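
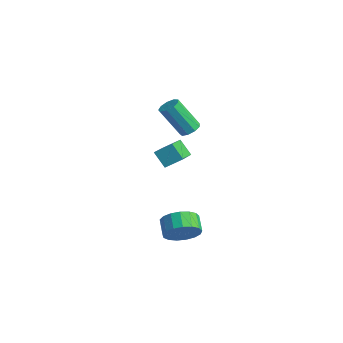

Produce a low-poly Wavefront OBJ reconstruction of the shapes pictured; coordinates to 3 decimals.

v -1.909 -1.385 3.095
v -1.481 -1.833 3.083
v -2.263 -2.624 4.793
v -2.691 -2.175 4.805
v -1.337 -1.501 3.303
v -2.118 -2.291 5.013
v -1.46 -1.114 3.425
v -2.242 -1.904 5.136
v -1.793 -0.854 3.393
v -2.575 -1.644 5.104
v -2.181 -0.842 3.221
v -2.963 -1.633 4.932
v -2.441 -1.084 2.99
v -3.223 -1.875 4.701
v -2.453 -1.467 2.808
v -3.234 -2.258 4.519
v -2.21 -1.812 2.76
v -2.991 -2.602 4.471
v -1.826 -1.956 2.869
v -2.608 -2.747 4.579
v -4.39 -1.311 0.411
v -3.866 -0.528 1.017
v -3.643 -1.164 -0.424
v -3.12 -0.381 0.182
v -3.18 -2.759 1.238
v -2.657 -1.976 1.844
v -2.434 -2.612 0.403
v -1.91 -1.829 1.009
v 0.509 -3.707 -2.602
v 0.938 -3.993 -1.721
v 0.14 -3.579 -1.198
v -0.289 -3.293 -2.078
v 1.118 -3.546 -1.8
v 0.321 -3.132 -1.277
v 1.159 -3.137 -2.062
v 0.362 -2.722 -1.539
v 1.051 -2.857 -2.448
v 0.254 -2.443 -1.924
v 0.819 -2.773 -2.868
v 0.022 -2.359 -2.345
v 0.516 -2.902 -3.228
v -0.282 -2.488 -2.705
v 0.211 -3.216 -3.445
v -0.587 -2.802 -2.921
v -0.026 -3.643 -3.468
v -0.824 -3.228 -2.945
v -0.14 -4.084 -3.293
v -0.938 -3.669 -2.769
v -0.106 -4.439 -2.959
v -0.903 -4.024 -2.436
v 0.07 -4.626 -2.544
v -0.728 -4.212 -2.02
v 0.345 -4.603 -2.141
v -0.452 -4.188 -1.618
v 0.659 -4.374 -1.845
v -0.139 -3.96 -1.322
f 2 1 5
f 2 5 3
f 3 5 6
f 3 6 4
f 5 1 7
f 5 7 6
f 6 7 8
f 6 8 4
f 7 1 9
f 7 9 8
f 8 9 10
f 8 10 4
f 9 1 11
f 9 11 10
f 10 11 12
f 10 12 4
f 11 1 13
f 11 13 12
f 12 13 14
f 12 14 4
f 13 1 15
f 13 15 14
f 14 15 16
f 14 16 4
f 15 1 17
f 15 17 16
f 16 17 18
f 16 18 4
f 17 1 19
f 17 19 18
f 18 19 20
f 18 20 4
f 19 1 2
f 19 2 20
f 20 2 3
f 20 3 4
f 22 24 21
f 25 22 21
f 21 24 23
f 23 25 21
f 22 28 24
f 26 22 25
f 26 28 22
f 24 28 23
f 27 25 23
f 23 28 27
f 27 26 25
f 28 26 27
f 30 29 33
f 30 33 31
f 31 33 34
f 31 34 32
f 33 29 35
f 33 35 34
f 34 35 36
f 34 36 32
f 35 29 37
f 35 37 36
f 36 37 38
f 36 38 32
f 37 29 39
f 37 39 38
f 38 39 40
f 38 40 32
f 39 29 41
f 39 41 40
f 40 41 42
f 40 42 32
f 41 29 43
f 41 43 42
f 42 43 44
f 42 44 32
f 43 29 45
f 43 45 44
f 44 45 46
f 44 46 32
f 45 29 47
f 45 47 46
f 46 47 48
f 46 48 32
f 47 29 49
f 47 49 48
f 48 49 50
f 48 50 32
f 49 29 51
f 49 51 50
f 50 51 52
f 50 52 32
f 51 29 53
f 51 53 52
f 52 53 54
f 52 54 32
f 53 29 55
f 53 55 54
f 54 55 56
f 54 56 32
f 55 29 30
f 55 30 56
f 56 30 31
f 56 31 32



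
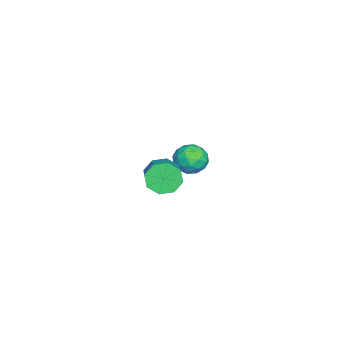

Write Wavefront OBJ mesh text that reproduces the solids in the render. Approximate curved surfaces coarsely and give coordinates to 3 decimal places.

v -4.299 -1.539 -1.806
v -3.672 -1.028 -1.402
v -4.208 -2.512 -0.718
v -3.581 -2.001 -0.314
v -4.437 -1.714 -0.36
v -4.494 -1.112 -1.033
v -3.386 -2.428 -1.087
v -3.443 -1.826 -1.76
v -3.108 -1.577 -0.957
v -3.758 -1.136 -0.508
v -4.122 -2.404 -1.612
v -4.772 -1.963 -1.163
v -3.994 -1.198 -1.7
v -3.886 -2.342 -0.42
v -4.39 -2.174 -0.448
v -4.021 -1.873 -0.21
v -4.476 -1.247 -1.483
v -4.108 -0.947 -1.245
v -4.558 -1.351 -0.633
v -3.772 -2.593 -0.875
v -3.404 -2.293 -0.637
v -3.859 -1.667 -1.91
v -3.49 -1.366 -1.672
v -3.322 -2.189 -1.487
v -3.294 -1.22 -1.2
v -3.24 -1.793 -0.561
v -3.126 -2.043 -1.015
v -3.159 -1.689 -1.411
v -3.675 -0.961 -0.936
v -3.622 -1.533 -0.297
v -4.125 -1.365 -0.324
v -4.158 -1.011 -0.72
v -3.344 -1.284 -0.675
v -4.258 -2.007 -1.823
v -4.205 -2.579 -1.184
v -3.722 -2.529 -1.4
v -3.755 -2.175 -1.796
v -4.64 -1.747 -1.559
v -4.586 -2.32 -0.92
v -4.721 -1.851 -0.709
v -4.754 -1.497 -1.105
v -4.536 -2.256 -1.445
v 0.635 -2.018 0.942
v 1.018 -2.671 0.554
v 2.687 -2.214 1.43
v 2.305 -1.562 1.818
v 1.05 -2.121 0.207
v 2.719 -1.665 1.083
v 0.839 -1.512 0.29
v 2.508 -1.055 1.167
v 0.509 -1.199 0.755
v 2.178 -0.742 1.632
v 0.253 -1.366 1.33
v 1.922 -0.909 2.206
v 0.221 -1.915 1.677
v 1.89 -1.459 2.553
v 0.432 -2.525 1.593
v 2.101 -2.068 2.47
v 0.762 -2.838 1.128
v 2.431 -2.381 2.005
f 1 38 17
f 38 12 41
f 17 41 6
f 38 41 17
f 1 17 13
f 17 6 18
f 13 18 2
f 17 18 13
f 1 13 22
f 13 2 23
f 22 23 8
f 13 23 22
f 1 22 34
f 22 8 37
f 34 37 11
f 22 37 34
f 1 34 38
f 34 11 42
f 38 42 12
f 34 42 38
f 2 18 29
f 18 6 32
f 29 32 10
f 18 32 29
f 6 41 19
f 41 12 40
f 19 40 5
f 41 40 19
f 12 42 39
f 42 11 35
f 39 35 3
f 42 35 39
f 11 37 36
f 37 8 24
f 36 24 7
f 37 24 36
f 8 23 28
f 23 2 25
f 28 25 9
f 23 25 28
f 4 30 16
f 30 10 31
f 16 31 5
f 30 31 16
f 4 16 14
f 16 5 15
f 14 15 3
f 16 15 14
f 4 14 21
f 14 3 20
f 21 20 7
f 14 20 21
f 4 21 26
f 21 7 27
f 26 27 9
f 21 27 26
f 4 26 30
f 26 9 33
f 30 33 10
f 26 33 30
f 5 31 19
f 31 10 32
f 19 32 6
f 31 32 19
f 3 15 39
f 15 5 40
f 39 40 12
f 15 40 39
f 7 20 36
f 20 3 35
f 36 35 11
f 20 35 36
f 9 27 28
f 27 7 24
f 28 24 8
f 27 24 28
f 10 33 29
f 33 9 25
f 29 25 2
f 33 25 29
f 44 43 47
f 44 47 45
f 45 47 48
f 45 48 46
f 47 43 49
f 47 49 48
f 48 49 50
f 48 50 46
f 49 43 51
f 49 51 50
f 50 51 52
f 50 52 46
f 51 43 53
f 51 53 52
f 52 53 54
f 52 54 46
f 53 43 55
f 53 55 54
f 54 55 56
f 54 56 46
f 55 43 57
f 55 57 56
f 56 57 58
f 56 58 46
f 57 43 59
f 57 59 58
f 58 59 60
f 58 60 46
f 59 43 44
f 59 44 60
f 60 44 45
f 60 45 46



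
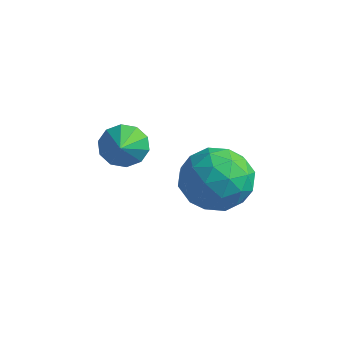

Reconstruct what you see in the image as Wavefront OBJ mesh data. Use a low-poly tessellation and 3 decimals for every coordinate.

v 0.808 2.734 -1.666
v 1.356 3.296 -1.52
v 1.724 1.824 -1.6
v 2.272 2.386 -1.454
v 1.717 2.218 -0.905
v 1.151 2.781 -0.946
v 1.929 2.339 -2.174
v 1.363 2.902 -2.215
v 2.049 3.053 -1.835
v 1.918 2.978 -1.05
v 1.162 2.142 -2.07
v 1.031 2.067 -1.285
v 1.002 3.095 -1.599
v 2.078 2.025 -1.521
v 1.752 1.926 -1.198
v 2.074 2.257 -1.113
v 0.881 2.792 -1.261
v 1.203 3.123 -1.176
v 1.415 2.489 -0.814
v 1.877 1.997 -1.944
v 2.199 2.328 -1.859
v 1.006 2.863 -2.007
v 1.328 3.194 -1.922
v 1.665 2.631 -2.306
v 1.731 3.282 -1.698
v 2.27 2.747 -1.659
v 2.068 2.72 -2.083
v 1.735 3.051 -2.107
v 1.654 3.238 -1.237
v 2.193 2.703 -1.198
v 1.866 2.605 -0.875
v 1.534 2.935 -0.899
v 2.062 3.095 -1.422
v 0.887 2.417 -1.922
v 1.426 1.882 -1.883
v 1.546 2.185 -2.221
v 1.214 2.515 -2.245
v 0.81 2.373 -1.461
v 1.349 1.838 -1.422
v 1.345 2.069 -1.013
v 1.012 2.4 -1.037
v 1.018 2.025 -1.698
v -0.553 2.264 -1.389
v -0.329 2.079 -1.82
v -0.047 1.576 -0.831
v -0.141 2.311 -1.703
v -0.11 2.526 -1.466
v -0.248 2.641 -1.2
v -0.503 2.612 -1.006
v -0.776 2.45 -0.958
v -0.964 2.217 -1.075
v -0.995 2.002 -1.312
v -0.857 1.887 -1.578
v -0.603 1.916 -1.773
f 1 38 17
f 38 12 41
f 17 41 6
f 38 41 17
f 1 17 13
f 17 6 18
f 13 18 2
f 17 18 13
f 1 13 22
f 13 2 23
f 22 23 8
f 13 23 22
f 1 22 34
f 22 8 37
f 34 37 11
f 22 37 34
f 1 34 38
f 34 11 42
f 38 42 12
f 34 42 38
f 2 18 29
f 18 6 32
f 29 32 10
f 18 32 29
f 6 41 19
f 41 12 40
f 19 40 5
f 41 40 19
f 12 42 39
f 42 11 35
f 39 35 3
f 42 35 39
f 11 37 36
f 37 8 24
f 36 24 7
f 37 24 36
f 8 23 28
f 23 2 25
f 28 25 9
f 23 25 28
f 4 30 16
f 30 10 31
f 16 31 5
f 30 31 16
f 4 16 14
f 16 5 15
f 14 15 3
f 16 15 14
f 4 14 21
f 14 3 20
f 21 20 7
f 14 20 21
f 4 21 26
f 21 7 27
f 26 27 9
f 21 27 26
f 4 26 30
f 26 9 33
f 30 33 10
f 26 33 30
f 5 31 19
f 31 10 32
f 19 32 6
f 31 32 19
f 3 15 39
f 15 5 40
f 39 40 12
f 15 40 39
f 7 20 36
f 20 3 35
f 36 35 11
f 20 35 36
f 9 27 28
f 27 7 24
f 28 24 8
f 27 24 28
f 10 33 29
f 33 9 25
f 29 25 2
f 33 25 29
f 44 43 46
f 44 46 45
f 46 43 47
f 46 47 45
f 47 43 48
f 47 48 45
f 48 43 49
f 48 49 45
f 49 43 50
f 49 50 45
f 50 43 51
f 50 51 45
f 51 43 52
f 51 52 45
f 52 43 53
f 52 53 45
f 53 43 54
f 53 54 45
f 54 43 44
f 54 44 45



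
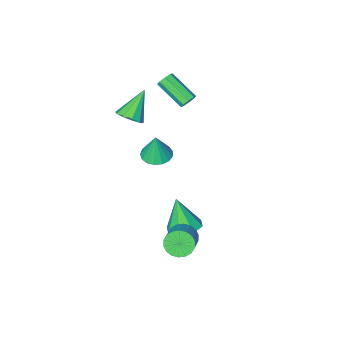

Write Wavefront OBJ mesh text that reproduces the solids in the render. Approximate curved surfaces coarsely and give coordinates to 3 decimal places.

v 0.271 -2.658 2.845
v 0.796 -3.302 3.067
v -0.971 -3.142 4.375
v 0.95 -2.867 3.33
v 0.845 -2.351 3.407
v 0.521 -1.953 3.269
v 0.101 -1.825 2.97
v -0.253 -2.015 2.622
v -0.407 -2.45 2.359
v -0.302 -2.965 2.282
v 0.022 -3.363 2.42
v 0.442 -3.492 2.72
v -1.012 1.216 -4.497
v -0.254 1.93 -4.301
v -0.868 0.504 -2.463
v -0.997 2.217 -4.148
v -1.749 1.917 -4.199
v -2.07 1.207 -4.425
v -1.771 0.502 -4.693
v -1.028 0.215 -4.846
v -0.275 0.515 -4.795
v 0.045 1.225 -4.569
v -0.826 -1.577 -0.088
v 0.09 -1.616 -0.166
v -0.674 -1.423 1.608
v -0 -1.186 -0.197
v -0.28 -0.846 -0.203
v -0.684 -0.673 -0.183
v -1.121 -0.708 -0.141
v -1.49 -0.941 -0.087
v -1.707 -1.321 -0.033
v -1.722 -1.759 0.008
v -1.532 -2.155 0.027
v -1.179 -2.419 0.02
v -0.746 -2.491 -0.012
v -0.331 -2.352 -0.062
v -0.029 -2.037 -0.117
v -0.036 2.696 -3.596
v 0.586 2.104 -3.459
v 1.498 3.271 -2.547
v 0.876 3.864 -2.684
v 0.699 2.273 -3.789
v 1.611 3.441 -2.876
v 0.667 2.526 -4.08
v 1.578 3.694 -3.168
v 0.495 2.812 -4.276
v 1.407 3.98 -3.363
v 0.218 3.076 -4.336
v 1.13 4.244 -3.424
v -0.109 3.264 -4.251
v 0.803 4.432 -3.338
v -0.422 3.34 -4.035
v 0.49 4.508 -3.123
v -0.658 3.289 -3.733
v 0.254 4.456 -2.821
v -0.771 3.119 -3.404
v 0.141 4.287 -2.491
v -0.738 2.866 -3.112
v 0.173 4.034 -2.2
v -0.567 2.58 -2.917
v 0.345 3.748 -2.004
v -0.29 2.316 -2.856
v 0.622 3.484 -1.944
v 0.037 2.128 -2.942
v 0.949 3.296 -2.029
v 0.35 2.052 -3.157
v 1.262 3.22 -2.245
v -3.558 -2.756 2.457
v -3.322 -2.961 1.992
v -2.747 -4.628 3.018
v -2.982 -4.424 3.483
v -3.05 -2.725 2.224
v -2.474 -4.392 3.249
v -3.075 -2.507 2.592
v -2.499 -4.174 3.617
v -3.383 -2.435 2.881
v -2.807 -4.102 3.907
v -3.793 -2.552 2.922
v -3.218 -4.219 3.948
v -4.066 -2.788 2.691
v -3.49 -4.455 3.716
v -4.041 -3.006 2.323
v -3.465 -4.673 3.348
v -3.733 -3.078 2.033
v -3.157 -4.745 3.059
f 2 1 4
f 2 4 3
f 4 1 5
f 4 5 3
f 5 1 6
f 5 6 3
f 6 1 7
f 6 7 3
f 7 1 8
f 7 8 3
f 8 1 9
f 8 9 3
f 9 1 10
f 9 10 3
f 10 1 11
f 10 11 3
f 11 1 12
f 11 12 3
f 12 1 2
f 12 2 3
f 14 13 16
f 14 16 15
f 16 13 17
f 16 17 15
f 17 13 18
f 17 18 15
f 18 13 19
f 18 19 15
f 19 13 20
f 19 20 15
f 20 13 21
f 20 21 15
f 21 13 22
f 21 22 15
f 22 13 14
f 22 14 15
f 24 23 26
f 24 26 25
f 26 23 27
f 26 27 25
f 27 23 28
f 27 28 25
f 28 23 29
f 28 29 25
f 29 23 30
f 29 30 25
f 30 23 31
f 30 31 25
f 31 23 32
f 31 32 25
f 32 23 33
f 32 33 25
f 33 23 34
f 33 34 25
f 34 23 35
f 34 35 25
f 35 23 36
f 35 36 25
f 36 23 37
f 36 37 25
f 37 23 24
f 37 24 25
f 39 38 42
f 39 42 40
f 40 42 43
f 40 43 41
f 42 38 44
f 42 44 43
f 43 44 45
f 43 45 41
f 44 38 46
f 44 46 45
f 45 46 47
f 45 47 41
f 46 38 48
f 46 48 47
f 47 48 49
f 47 49 41
f 48 38 50
f 48 50 49
f 49 50 51
f 49 51 41
f 50 38 52
f 50 52 51
f 51 52 53
f 51 53 41
f 52 38 54
f 52 54 53
f 53 54 55
f 53 55 41
f 54 38 56
f 54 56 55
f 55 56 57
f 55 57 41
f 56 38 58
f 56 58 57
f 57 58 59
f 57 59 41
f 58 38 60
f 58 60 59
f 59 60 61
f 59 61 41
f 60 38 62
f 60 62 61
f 61 62 63
f 61 63 41
f 62 38 64
f 62 64 63
f 63 64 65
f 63 65 41
f 64 38 66
f 64 66 65
f 65 66 67
f 65 67 41
f 66 38 39
f 66 39 67
f 67 39 40
f 67 40 41
f 69 68 72
f 69 72 70
f 70 72 73
f 70 73 71
f 72 68 74
f 72 74 73
f 73 74 75
f 73 75 71
f 74 68 76
f 74 76 75
f 75 76 77
f 75 77 71
f 76 68 78
f 76 78 77
f 77 78 79
f 77 79 71
f 78 68 80
f 78 80 79
f 79 80 81
f 79 81 71
f 80 68 82
f 80 82 81
f 81 82 83
f 81 83 71
f 82 68 84
f 82 84 83
f 83 84 85
f 83 85 71
f 84 68 69
f 84 69 85
f 85 69 70
f 85 70 71



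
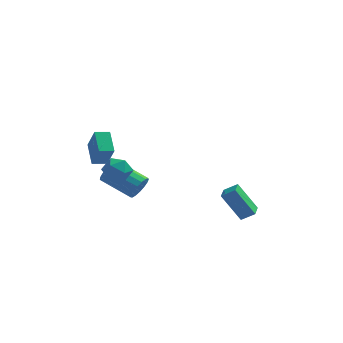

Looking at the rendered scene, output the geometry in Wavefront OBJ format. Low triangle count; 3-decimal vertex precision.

v -2.12 2.508 -2.807
v -1.695 2.815 -2.176
v -3.515 3.58 -1.323
v -3.94 3.272 -1.953
v -1.697 3.106 -2.44
v -3.516 3.871 -1.586
v -1.795 3.26 -2.787
v -3.614 4.025 -1.933
v -1.968 3.242 -3.139
v -3.787 4.006 -2.285
v -2.176 3.055 -3.415
v -3.995 3.82 -2.561
v -2.371 2.743 -3.551
v -4.19 3.508 -2.698
v -2.509 2.377 -3.517
v -4.328 3.142 -2.664
v -2.557 2.041 -3.321
v -4.377 2.806 -2.467
v -2.506 1.812 -3.006
v -4.325 2.577 -2.153
v -2.367 1.742 -2.646
v -4.186 2.507 -1.792
v -2.171 1.848 -2.323
v -3.99 2.612 -1.469
v -1.963 2.104 -2.11
v -3.782 2.869 -1.257
v -1.792 2.453 -2.058
v -3.611 3.218 -1.204
v -3.982 -2.447 1.778
v -3.504 -3.077 3.099
v -4.374 -1.218 2.505
v -3.896 -1.848 3.826
v -3.224 -2.132 1.654
v -2.746 -2.762 2.975
v -3.616 -0.903 2.381
v -3.138 -1.533 3.702
v -2.682 0.396 -0.541
v -2.127 -0.031 0.031
v -3.833 -0.229 0.109
v -3.278 -0.656 0.681
v -3.38 0.24 0.735
v -2.669 0.627 0.333
v -3.291 -0.887 -0.193
v -2.58 -0.5 -0.595
v -2.504 -0.824 0.246
v -2.559 -0.127 0.82
v -3.401 -0.133 -0.68
v -3.456 0.564 -0.106
v 3.764 -1.989 -2.26
v 2.686 -1.763 -0.651
v 3.836 -1.046 -2.345
v 2.757 -0.82 -0.736
v 4.503 -2 -1.764
v 3.424 -1.774 -0.155
v 4.574 -1.057 -1.849
v 3.496 -0.831 -0.24
f 2 1 5
f 2 5 3
f 3 5 6
f 3 6 4
f 5 1 7
f 5 7 6
f 6 7 8
f 6 8 4
f 7 1 9
f 7 9 8
f 8 9 10
f 8 10 4
f 9 1 11
f 9 11 10
f 10 11 12
f 10 12 4
f 11 1 13
f 11 13 12
f 12 13 14
f 12 14 4
f 13 1 15
f 13 15 14
f 14 15 16
f 14 16 4
f 15 1 17
f 15 17 16
f 16 17 18
f 16 18 4
f 17 1 19
f 17 19 18
f 18 19 20
f 18 20 4
f 19 1 21
f 19 21 20
f 20 21 22
f 20 22 4
f 21 1 23
f 21 23 22
f 22 23 24
f 22 24 4
f 23 1 25
f 23 25 24
f 24 25 26
f 24 26 4
f 25 1 27
f 25 27 26
f 26 27 28
f 26 28 4
f 27 1 2
f 27 2 28
f 28 2 3
f 28 3 4
f 30 32 29
f 33 30 29
f 29 32 31
f 31 33 29
f 30 36 32
f 34 30 33
f 34 36 30
f 32 36 31
f 35 33 31
f 31 36 35
f 35 34 33
f 36 34 35
f 37 48 42
f 37 42 38
f 37 38 44
f 37 44 47
f 37 47 48
f 38 42 46
f 42 48 41
f 48 47 39
f 47 44 43
f 44 38 45
f 40 46 41
f 40 41 39
f 40 39 43
f 40 43 45
f 40 45 46
f 41 46 42
f 39 41 48
f 43 39 47
f 45 43 44
f 46 45 38
f 50 52 49
f 53 50 49
f 49 52 51
f 51 53 49
f 50 56 52
f 54 50 53
f 54 56 50
f 52 56 51
f 55 53 51
f 51 56 55
f 55 54 53
f 56 54 55



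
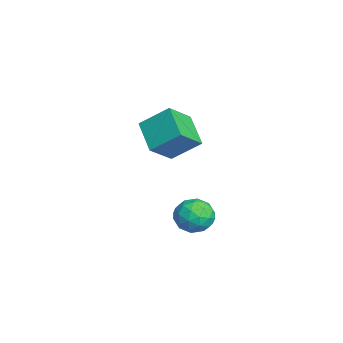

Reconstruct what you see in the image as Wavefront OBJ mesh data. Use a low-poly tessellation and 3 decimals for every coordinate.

v 3.313 -2.203 -4.805
v 3.862 -1.812 -3.998
v 3.118 -3.668 -3.962
v 3.667 -3.277 -3.155
v 2.711 -2.898 -3.373
v 2.831 -1.992 -3.894
v 4.149 -3.488 -4.066
v 4.269 -2.582 -4.587
v 4.378 -2.606 -3.541
v 3.49 -2.241 -3.113
v 3.49 -3.239 -4.847
v 2.602 -2.874 -4.419
v 3.605 -1.879 -4.475
v 3.375 -3.601 -3.485
v 2.813 -3.378 -3.613
v 3.136 -3.148 -3.139
v 2.999 -1.985 -4.414
v 3.322 -1.755 -3.94
v 2.645 -2.393 -3.573
v 3.658 -3.725 -4.02
v 3.981 -3.495 -3.546
v 3.844 -2.332 -4.821
v 4.167 -2.102 -4.347
v 4.335 -3.087 -4.387
v 4.231 -2.116 -3.732
v 4.116 -2.977 -3.237
v 4.399 -3.101 -3.772
v 4.47 -2.568 -4.078
v 3.709 -1.901 -3.481
v 3.594 -2.763 -2.986
v 3.032 -2.54 -3.114
v 3.103 -2.008 -3.42
v 4.012 -2.368 -3.212
v 3.386 -2.717 -4.974
v 3.271 -3.579 -4.479
v 3.877 -3.472 -4.54
v 3.948 -2.94 -4.846
v 2.864 -2.503 -4.723
v 2.749 -3.364 -4.228
v 2.51 -2.912 -3.882
v 2.581 -2.379 -4.188
v 2.968 -3.112 -4.748
v -2.58 -4.773 -0.957
v -2.236 -3.309 0.221
v -3.49 -3.631 -2.11
v -3.146 -2.167 -0.932
v -0.874 -4.393 -1.928
v -0.53 -2.929 -0.75
v -1.784 -3.251 -3.081
v -1.44 -1.787 -1.903
f 1 38 17
f 38 12 41
f 17 41 6
f 38 41 17
f 1 17 13
f 17 6 18
f 13 18 2
f 17 18 13
f 1 13 22
f 13 2 23
f 22 23 8
f 13 23 22
f 1 22 34
f 22 8 37
f 34 37 11
f 22 37 34
f 1 34 38
f 34 11 42
f 38 42 12
f 34 42 38
f 2 18 29
f 18 6 32
f 29 32 10
f 18 32 29
f 6 41 19
f 41 12 40
f 19 40 5
f 41 40 19
f 12 42 39
f 42 11 35
f 39 35 3
f 42 35 39
f 11 37 36
f 37 8 24
f 36 24 7
f 37 24 36
f 8 23 28
f 23 2 25
f 28 25 9
f 23 25 28
f 4 30 16
f 30 10 31
f 16 31 5
f 30 31 16
f 4 16 14
f 16 5 15
f 14 15 3
f 16 15 14
f 4 14 21
f 14 3 20
f 21 20 7
f 14 20 21
f 4 21 26
f 21 7 27
f 26 27 9
f 21 27 26
f 4 26 30
f 26 9 33
f 30 33 10
f 26 33 30
f 5 31 19
f 31 10 32
f 19 32 6
f 31 32 19
f 3 15 39
f 15 5 40
f 39 40 12
f 15 40 39
f 7 20 36
f 20 3 35
f 36 35 11
f 20 35 36
f 9 27 28
f 27 7 24
f 28 24 8
f 27 24 28
f 10 33 29
f 33 9 25
f 29 25 2
f 33 25 29
f 44 46 43
f 47 44 43
f 43 46 45
f 45 47 43
f 44 50 46
f 48 44 47
f 48 50 44
f 46 50 45
f 49 47 45
f 45 50 49
f 49 48 47
f 50 48 49



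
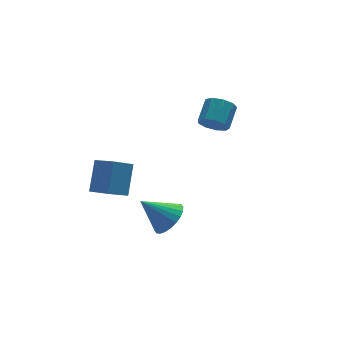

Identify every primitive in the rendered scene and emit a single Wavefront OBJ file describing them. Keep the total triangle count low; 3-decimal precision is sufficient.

v -2.629 1.827 -0.748
v -3.683 1.63 -0.049
v -3.172 2.875 -1.27
v -4.225 2.678 -0.571
v -1.955 2.822 0.551
v -3.008 2.625 1.25
v -2.497 3.87 0.029
v -3.551 3.673 0.728
v -1.51 -0.394 -1.03
v -0.99 0.418 -0.926
v -2.67 0.194 0.17
v -1.227 0.517 -1.203
v -1.507 0.478 -1.455
v -1.788 0.306 -1.642
v -2.026 0.027 -1.735
v -2.186 -0.316 -1.722
v -2.243 -0.67 -1.603
v -2.188 -0.983 -1.397
v -2.03 -1.206 -1.135
v -1.793 -1.306 -0.857
v -1.513 -1.266 -0.606
v -1.232 -1.094 -0.419
v -0.994 -0.816 -0.325
v -0.834 -0.473 -0.339
v -0.777 -0.118 -0.458
v -0.832 0.195 -0.664
v 2.156 2.909 2.07
v 2.452 3.181 1.39
v 3.22 4.043 2.07
v 2.924 3.771 2.75
v 2.013 3.464 1.527
v 2.781 4.327 2.206
v 1.64 3.488 1.918
v 2.409 4.35 2.598
v 1.509 3.241 2.381
v 2.278 4.103 3.06
v 1.681 2.838 2.698
v 2.449 3.7 3.377
v 2.074 2.469 2.721
v 2.843 3.331 3.401
v 2.506 2.305 2.44
v 3.275 3.167 3.12
v 2.774 2.424 1.986
v 3.542 3.286 2.666
v 2.752 2.77 1.572
v 3.521 3.632 2.251
f 2 4 1
f 5 2 1
f 1 4 3
f 3 5 1
f 2 8 4
f 6 2 5
f 6 8 2
f 4 8 3
f 7 5 3
f 3 8 7
f 7 6 5
f 8 6 7
f 10 9 12
f 10 12 11
f 12 9 13
f 12 13 11
f 13 9 14
f 13 14 11
f 14 9 15
f 14 15 11
f 15 9 16
f 15 16 11
f 16 9 17
f 16 17 11
f 17 9 18
f 17 18 11
f 18 9 19
f 18 19 11
f 19 9 20
f 19 20 11
f 20 9 21
f 20 21 11
f 21 9 22
f 21 22 11
f 22 9 23
f 22 23 11
f 23 9 24
f 23 24 11
f 24 9 25
f 24 25 11
f 25 9 26
f 25 26 11
f 26 9 10
f 26 10 11
f 28 27 31
f 28 31 29
f 29 31 32
f 29 32 30
f 31 27 33
f 31 33 32
f 32 33 34
f 32 34 30
f 33 27 35
f 33 35 34
f 34 35 36
f 34 36 30
f 35 27 37
f 35 37 36
f 36 37 38
f 36 38 30
f 37 27 39
f 37 39 38
f 38 39 40
f 38 40 30
f 39 27 41
f 39 41 40
f 40 41 42
f 40 42 30
f 41 27 43
f 41 43 42
f 42 43 44
f 42 44 30
f 43 27 45
f 43 45 44
f 44 45 46
f 44 46 30
f 45 27 28
f 45 28 46
f 46 28 29
f 46 29 30



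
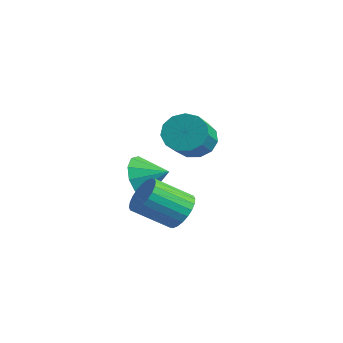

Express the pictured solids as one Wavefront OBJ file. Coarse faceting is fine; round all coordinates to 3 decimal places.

v -0.156 3.26 2.023
v 0.495 3.073 1.26
v 1.386 1.872 2.314
v 0.736 2.06 3.077
v 0.721 3.507 1.562
v 1.612 2.306 2.617
v 0.668 3.862 2.011
v 1.559 2.661 3.066
v 0.354 4.026 2.464
v 1.245 2.825 3.518
v -0.122 3.947 2.776
v 0.769 2.746 3.831
v -0.609 3.65 2.849
v 0.283 2.449 3.904
v -0.951 3.23 2.66
v -0.06 2.029 3.715
v -1.042 2.819 2.268
v -0.15 1.618 3.323
v -0.851 2.548 1.799
v 0.041 1.347 2.854
v -0.439 2.504 1.4
v 0.453 1.303 2.455
v 0.063 2.699 1.199
v 0.954 1.499 2.254
v 1.453 -0.681 1.603
v 2.047 -1.007 0.788
v 2.467 -0.019 2.077
v 1.76 -0.444 0.616
v 1.355 0.029 0.822
v 0.988 0.23 1.325
v 0.799 0.084 1.935
v 0.859 -0.355 2.418
v 1.147 -0.918 2.59
v 1.551 -1.39 2.384
v 1.918 -1.592 1.881
v 2.108 -1.446 1.271
v 4.266 -0.757 0.785
v 4.637 -0.384 1.528
v 3.865 -1.711 2.578
v 3.494 -2.083 1.835
v 4.326 -0.215 1.513
v 3.554 -1.541 2.564
v 4.005 -0.127 1.388
v 3.233 -1.454 2.438
v 3.724 -0.136 1.171
v 2.952 -1.462 2.221
v 3.526 -0.239 0.895
v 2.754 -1.565 1.945
v 3.44 -0.421 0.602
v 2.668 -1.747 1.653
v 3.48 -0.654 0.337
v 2.708 -1.98 1.388
v 3.64 -0.902 0.141
v 2.868 -2.229 1.191
v 3.895 -1.129 0.042
v 3.123 -2.456 1.092
v 4.206 -1.299 0.056
v 3.434 -2.625 1.107
v 4.527 -1.386 0.182
v 3.755 -2.713 1.232
v 4.808 -1.378 0.399
v 4.036 -2.704 1.449
v 5.006 -1.275 0.675
v 4.234 -2.601 1.725
v 5.092 -1.093 0.967
v 4.32 -2.419 2.018
v 5.052 -0.86 1.232
v 4.28 -2.186 2.283
v 4.892 -0.611 1.429
v 4.12 -1.938 2.479
f 2 1 5
f 2 5 3
f 3 5 6
f 3 6 4
f 5 1 7
f 5 7 6
f 6 7 8
f 6 8 4
f 7 1 9
f 7 9 8
f 8 9 10
f 8 10 4
f 9 1 11
f 9 11 10
f 10 11 12
f 10 12 4
f 11 1 13
f 11 13 12
f 12 13 14
f 12 14 4
f 13 1 15
f 13 15 14
f 14 15 16
f 14 16 4
f 15 1 17
f 15 17 16
f 16 17 18
f 16 18 4
f 17 1 19
f 17 19 18
f 18 19 20
f 18 20 4
f 19 1 21
f 19 21 20
f 20 21 22
f 20 22 4
f 21 1 23
f 21 23 22
f 22 23 24
f 22 24 4
f 23 1 2
f 23 2 24
f 24 2 3
f 24 3 4
f 26 25 28
f 26 28 27
f 28 25 29
f 28 29 27
f 29 25 30
f 29 30 27
f 30 25 31
f 30 31 27
f 31 25 32
f 31 32 27
f 32 25 33
f 32 33 27
f 33 25 34
f 33 34 27
f 34 25 35
f 34 35 27
f 35 25 36
f 35 36 27
f 36 25 26
f 36 26 27
f 38 37 41
f 38 41 39
f 39 41 42
f 39 42 40
f 41 37 43
f 41 43 42
f 42 43 44
f 42 44 40
f 43 37 45
f 43 45 44
f 44 45 46
f 44 46 40
f 45 37 47
f 45 47 46
f 46 47 48
f 46 48 40
f 47 37 49
f 47 49 48
f 48 49 50
f 48 50 40
f 49 37 51
f 49 51 50
f 50 51 52
f 50 52 40
f 51 37 53
f 51 53 52
f 52 53 54
f 52 54 40
f 53 37 55
f 53 55 54
f 54 55 56
f 54 56 40
f 55 37 57
f 55 57 56
f 56 57 58
f 56 58 40
f 57 37 59
f 57 59 58
f 58 59 60
f 58 60 40
f 59 37 61
f 59 61 60
f 60 61 62
f 60 62 40
f 61 37 63
f 61 63 62
f 62 63 64
f 62 64 40
f 63 37 65
f 63 65 64
f 64 65 66
f 64 66 40
f 65 37 67
f 65 67 66
f 66 67 68
f 66 68 40
f 67 37 69
f 67 69 68
f 68 69 70
f 68 70 40
f 69 37 38
f 69 38 70
f 70 38 39
f 70 39 40



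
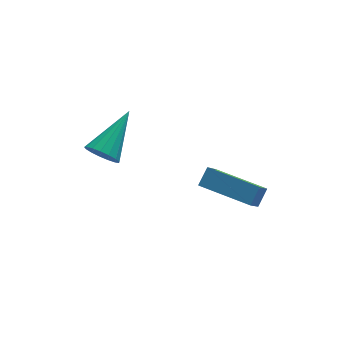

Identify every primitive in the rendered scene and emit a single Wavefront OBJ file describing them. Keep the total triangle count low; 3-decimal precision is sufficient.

v 1.339 -3.595 -1.507
v 1.795 -3.203 -0.979
v 1.915 -2.804 -2.591
v 2.371 -2.412 -2.063
v 2.789 -4.968 -1.737
v 3.245 -4.576 -1.209
v 3.365 -4.177 -2.821
v 3.821 -3.785 -2.293
v -1.23 -0.241 -2.254
v -0.877 -0.83 -2.036
v 0.15 0.981 -1.186
v -0.723 -0.745 -2.333
v -0.684 -0.546 -2.611
v -0.771 -0.276 -2.807
v -0.962 0.002 -2.877
v -1.216 0.224 -2.804
v -1.472 0.339 -2.605
v -1.673 0.322 -2.325
v -1.773 0.176 -2.03
v -1.748 -0.066 -1.785
v -1.604 -0.347 -1.648
v -1.375 -0.605 -1.65
v -1.113 -0.779 -1.79
f 2 4 1
f 5 2 1
f 1 4 3
f 3 5 1
f 2 8 4
f 6 2 5
f 6 8 2
f 4 8 3
f 7 5 3
f 3 8 7
f 7 6 5
f 8 6 7
f 10 9 12
f 10 12 11
f 12 9 13
f 12 13 11
f 13 9 14
f 13 14 11
f 14 9 15
f 14 15 11
f 15 9 16
f 15 16 11
f 16 9 17
f 16 17 11
f 17 9 18
f 17 18 11
f 18 9 19
f 18 19 11
f 19 9 20
f 19 20 11
f 20 9 21
f 20 21 11
f 21 9 22
f 21 22 11
f 22 9 23
f 22 23 11
f 23 9 10
f 23 10 11



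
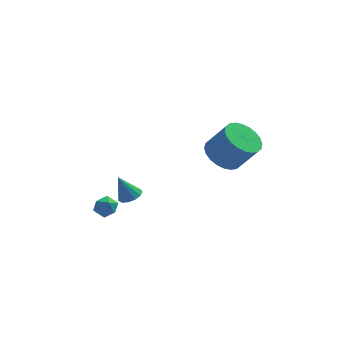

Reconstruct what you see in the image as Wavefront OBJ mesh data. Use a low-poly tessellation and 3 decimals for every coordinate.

v 2.14 0.125 1.892
v 3.051 0.213 1.319
v 3.991 -0.177 2.755
v 3.08 -0.265 3.328
v 3.003 0.608 1.458
v 3.943 0.218 2.894
v 2.823 0.929 1.663
v 3.763 0.539 3.099
v 2.54 1.128 1.902
v 3.48 0.738 3.339
v 2.195 1.174 2.141
v 3.135 0.785 3.577
v 1.842 1.061 2.341
v 2.782 0.671 3.777
v 1.535 0.805 2.473
v 2.475 0.415 3.909
v 1.319 0.445 2.516
v 2.259 0.056 3.952
v 1.229 0.037 2.465
v 2.169 -0.353 3.901
v 1.277 -0.358 2.326
v 2.217 -0.748 3.762
v 1.457 -0.679 2.121
v 2.397 -1.069 3.557
v 1.74 -0.878 1.881
v 2.68 -1.268 3.318
v 2.085 -0.925 1.643
v 3.025 -1.314 3.079
v 2.438 -0.811 1.443
v 3.378 -1.201 2.879
v 2.745 -0.555 1.311
v 3.685 -0.945 2.747
v 2.961 -0.196 1.268
v 3.901 -0.585 2.704
v -2.269 2.043 -2.284
v -1.742 2.38 -2.075
v -2.851 2.117 -0.936
v -1.987 2.632 -2.195
v -2.322 2.698 -2.343
v -2.64 2.555 -2.472
v -2.84 2.25 -2.542
v -2.859 1.878 -2.53
v -2.691 1.559 -2.439
v -2.389 1.394 -2.3
v -2.049 1.434 -2.155
v -1.778 1.668 -2.051
v -1.664 2.02 -2.022
v -3.691 0.821 -2.43
v -3.254 1.065 -1.964
v -3.806 -0.105 -1.836
v -3.369 0.139 -1.37
v -3.987 0.423 -1.441
v -3.916 0.995 -1.808
v -3.144 -0.035 -1.992
v -3.073 0.537 -2.359
v -2.916 0.536 -1.694
v -3.437 0.819 -1.353
v -3.623 0.141 -2.447
v -4.144 0.424 -2.106
f 2 1 5
f 2 5 3
f 3 5 6
f 3 6 4
f 5 1 7
f 5 7 6
f 6 7 8
f 6 8 4
f 7 1 9
f 7 9 8
f 8 9 10
f 8 10 4
f 9 1 11
f 9 11 10
f 10 11 12
f 10 12 4
f 11 1 13
f 11 13 12
f 12 13 14
f 12 14 4
f 13 1 15
f 13 15 14
f 14 15 16
f 14 16 4
f 15 1 17
f 15 17 16
f 16 17 18
f 16 18 4
f 17 1 19
f 17 19 18
f 18 19 20
f 18 20 4
f 19 1 21
f 19 21 20
f 20 21 22
f 20 22 4
f 21 1 23
f 21 23 22
f 22 23 24
f 22 24 4
f 23 1 25
f 23 25 24
f 24 25 26
f 24 26 4
f 25 1 27
f 25 27 26
f 26 27 28
f 26 28 4
f 27 1 29
f 27 29 28
f 28 29 30
f 28 30 4
f 29 1 31
f 29 31 30
f 30 31 32
f 30 32 4
f 31 1 33
f 31 33 32
f 32 33 34
f 32 34 4
f 33 1 2
f 33 2 34
f 34 2 3
f 34 3 4
f 36 35 38
f 36 38 37
f 38 35 39
f 38 39 37
f 39 35 40
f 39 40 37
f 40 35 41
f 40 41 37
f 41 35 42
f 41 42 37
f 42 35 43
f 42 43 37
f 43 35 44
f 43 44 37
f 44 35 45
f 44 45 37
f 45 35 46
f 45 46 37
f 46 35 47
f 46 47 37
f 47 35 36
f 47 36 37
f 48 59 53
f 48 53 49
f 48 49 55
f 48 55 58
f 48 58 59
f 49 53 57
f 53 59 52
f 59 58 50
f 58 55 54
f 55 49 56
f 51 57 52
f 51 52 50
f 51 50 54
f 51 54 56
f 51 56 57
f 52 57 53
f 50 52 59
f 54 50 58
f 56 54 55
f 57 56 49



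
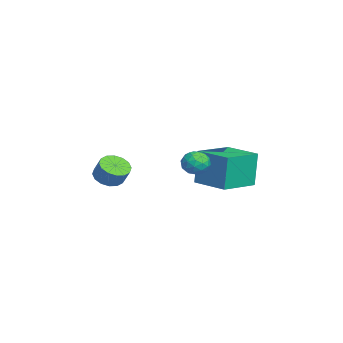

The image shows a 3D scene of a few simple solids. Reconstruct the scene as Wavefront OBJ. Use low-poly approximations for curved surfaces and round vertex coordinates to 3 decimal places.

v -0.63 2.234 -0.605
v -0.079 1.75 -0.743
v -1.241 1.81 -1.557
v -0.69 1.326 -1.695
v -1.118 1.241 -1.09
v -0.741 1.503 -0.501
v -0.579 2.057 -1.799
v -0.202 2.319 -1.21
v -0.047 1.64 -1.481
v -0.381 1.136 -1.043
v -0.939 2.424 -1.257
v -1.273 1.92 -0.819
v -0.301 2.029 -0.59
v -1.019 1.531 -1.71
v -1.271 1.481 -1.354
v -0.947 1.197 -1.435
v -0.69 1.884 -0.448
v -0.366 1.599 -0.529
v -0.977 1.3 -0.733
v -0.954 1.961 -1.771
v -0.63 1.676 -1.852
v -0.373 2.363 -0.865
v -0.049 2.079 -0.946
v -0.343 2.26 -1.567
v 0.041 1.68 -1.105
v -0.317 1.431 -1.665
v -0.252 1.861 -1.726
v -0.03 2.015 -1.38
v -0.155 1.384 -0.848
v -0.513 1.135 -1.407
v -0.765 1.085 -1.052
v -0.544 1.239 -0.706
v -0.136 1.319 -1.281
v -0.807 2.425 -0.893
v -1.165 2.176 -1.452
v -0.776 2.321 -1.594
v -0.555 2.475 -1.248
v -1.003 2.129 -0.635
v -1.361 1.88 -1.195
v -1.29 1.545 -0.92
v -1.068 1.699 -0.574
v -1.184 2.241 -1.019
v -3.408 1.846 -3.555
v -3.686 2.008 -1.581
v -4.871 3.4 -3.888
v -5.148 3.562 -1.914
v -1.992 3.198 -3.466
v -2.269 3.36 -1.492
v -3.454 4.752 -3.799
v -3.732 4.914 -1.825
v -3.053 -2.28 -2.937
v -2.331 -2.243 -3.303
v -1.905 -1.903 -2.429
v -2.627 -1.94 -2.063
v -2.504 -1.866 -3.366
v -2.078 -1.526 -2.492
v -2.824 -1.6 -3.313
v -2.398 -1.26 -2.439
v -3.205 -1.517 -3.16
v -2.779 -1.176 -2.286
v -3.546 -1.637 -2.947
v -3.12 -1.297 -2.073
v -3.754 -1.93 -2.731
v -3.328 -1.59 -1.858
v -3.775 -2.317 -2.571
v -3.349 -1.977 -1.697
v -3.602 -2.694 -2.508
v -3.176 -2.354 -1.634
v -3.282 -2.96 -2.561
v -2.856 -2.62 -1.687
v -2.901 -3.044 -2.714
v -2.475 -2.703 -1.84
v -2.56 -2.923 -2.927
v -2.134 -2.583 -2.053
v -2.352 -2.63 -3.142
v -1.926 -2.29 -2.269
f 1 38 17
f 38 12 41
f 17 41 6
f 38 41 17
f 1 17 13
f 17 6 18
f 13 18 2
f 17 18 13
f 1 13 22
f 13 2 23
f 22 23 8
f 13 23 22
f 1 22 34
f 22 8 37
f 34 37 11
f 22 37 34
f 1 34 38
f 34 11 42
f 38 42 12
f 34 42 38
f 2 18 29
f 18 6 32
f 29 32 10
f 18 32 29
f 6 41 19
f 41 12 40
f 19 40 5
f 41 40 19
f 12 42 39
f 42 11 35
f 39 35 3
f 42 35 39
f 11 37 36
f 37 8 24
f 36 24 7
f 37 24 36
f 8 23 28
f 23 2 25
f 28 25 9
f 23 25 28
f 4 30 16
f 30 10 31
f 16 31 5
f 30 31 16
f 4 16 14
f 16 5 15
f 14 15 3
f 16 15 14
f 4 14 21
f 14 3 20
f 21 20 7
f 14 20 21
f 4 21 26
f 21 7 27
f 26 27 9
f 21 27 26
f 4 26 30
f 26 9 33
f 30 33 10
f 26 33 30
f 5 31 19
f 31 10 32
f 19 32 6
f 31 32 19
f 3 15 39
f 15 5 40
f 39 40 12
f 15 40 39
f 7 20 36
f 20 3 35
f 36 35 11
f 20 35 36
f 9 27 28
f 27 7 24
f 28 24 8
f 27 24 28
f 10 33 29
f 33 9 25
f 29 25 2
f 33 25 29
f 44 46 43
f 47 44 43
f 43 46 45
f 45 47 43
f 44 50 46
f 48 44 47
f 48 50 44
f 46 50 45
f 49 47 45
f 45 50 49
f 49 48 47
f 50 48 49
f 52 51 55
f 52 55 53
f 53 55 56
f 53 56 54
f 55 51 57
f 55 57 56
f 56 57 58
f 56 58 54
f 57 51 59
f 57 59 58
f 58 59 60
f 58 60 54
f 59 51 61
f 59 61 60
f 60 61 62
f 60 62 54
f 61 51 63
f 61 63 62
f 62 63 64
f 62 64 54
f 63 51 65
f 63 65 64
f 64 65 66
f 64 66 54
f 65 51 67
f 65 67 66
f 66 67 68
f 66 68 54
f 67 51 69
f 67 69 68
f 68 69 70
f 68 70 54
f 69 51 71
f 69 71 70
f 70 71 72
f 70 72 54
f 71 51 73
f 71 73 72
f 72 73 74
f 72 74 54
f 73 51 75
f 73 75 74
f 74 75 76
f 74 76 54
f 75 51 52
f 75 52 76
f 76 52 53
f 76 53 54



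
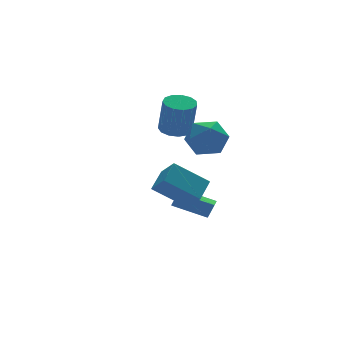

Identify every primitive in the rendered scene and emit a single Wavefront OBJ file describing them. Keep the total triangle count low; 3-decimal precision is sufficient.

v 1.729 -0.296 2.851
v 2.457 -1.056 2.453
v 0.423 -1.564 2.887
v 1.151 -2.324 2.489
v 1.273 -1.921 3.532
v 2.079 -1.137 3.51
v 0.801 -1.483 1.83
v 1.607 -0.699 1.808
v 1.883 -1.79 1.822
v 2.175 -2.06 2.875
v 0.705 -0.56 2.465
v 0.997 -0.83 3.518
v 2.085 2.766 1.684
v 2.894 2.638 1.656
v 2.885 2.166 3.548
v 2.075 2.294 3.576
v 2.837 3.083 1.767
v 2.827 2.611 3.659
v 2.54 3.427 1.851
v 2.531 2.955 3.743
v 2.099 3.561 1.882
v 2.09 3.09 3.774
v 1.654 3.443 1.851
v 1.644 2.972 3.743
v 1.345 3.11 1.766
v 1.336 2.638 3.658
v 1.271 2.668 1.655
v 1.262 2.196 3.547
v 1.456 2.256 1.554
v 1.446 1.785 3.446
v 1.84 2.007 1.494
v 1.83 1.535 3.386
v 2.302 1.998 1.494
v 2.292 1.527 3.386
v 2.695 2.233 1.554
v 2.685 1.762 3.446
v -1.825 -3.266 1.442
v -0.923 -2.543 2.036
v -1.983 -2.406 0.635
v -1.081 -1.683 1.229
v -0.459 -4.057 0.331
v 0.443 -3.334 0.925
v -0.617 -3.197 -0.476
v 0.285 -2.474 0.118
v 1.444 -1.425 -2.338
v 1.745 -1.507 -1.579
v 0.161 -0.329 -1.711
v 0.461 -0.412 -0.952
v 1.959 -0.748 -2.468
v 2.259 -0.831 -1.709
v 0.675 0.347 -1.841
v 0.976 0.265 -1.082
f 1 12 6
f 1 6 2
f 1 2 8
f 1 8 11
f 1 11 12
f 2 6 10
f 6 12 5
f 12 11 3
f 11 8 7
f 8 2 9
f 4 10 5
f 4 5 3
f 4 3 7
f 4 7 9
f 4 9 10
f 5 10 6
f 3 5 12
f 7 3 11
f 9 7 8
f 10 9 2
f 14 13 17
f 14 17 15
f 15 17 18
f 15 18 16
f 17 13 19
f 17 19 18
f 18 19 20
f 18 20 16
f 19 13 21
f 19 21 20
f 20 21 22
f 20 22 16
f 21 13 23
f 21 23 22
f 22 23 24
f 22 24 16
f 23 13 25
f 23 25 24
f 24 25 26
f 24 26 16
f 25 13 27
f 25 27 26
f 26 27 28
f 26 28 16
f 27 13 29
f 27 29 28
f 28 29 30
f 28 30 16
f 29 13 31
f 29 31 30
f 30 31 32
f 30 32 16
f 31 13 33
f 31 33 32
f 32 33 34
f 32 34 16
f 33 13 35
f 33 35 34
f 34 35 36
f 34 36 16
f 35 13 14
f 35 14 36
f 36 14 15
f 36 15 16
f 38 40 37
f 41 38 37
f 37 40 39
f 39 41 37
f 38 44 40
f 42 38 41
f 42 44 38
f 40 44 39
f 43 41 39
f 39 44 43
f 43 42 41
f 44 42 43
f 46 48 45
f 49 46 45
f 45 48 47
f 47 49 45
f 46 52 48
f 50 46 49
f 50 52 46
f 48 52 47
f 51 49 47
f 47 52 51
f 51 50 49
f 52 50 51



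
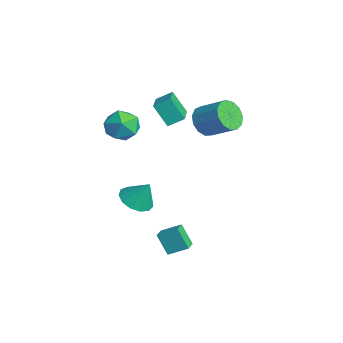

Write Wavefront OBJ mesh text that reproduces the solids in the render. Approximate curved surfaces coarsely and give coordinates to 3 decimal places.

v 3.196 -0.006 -4.711
v 2.582 -0.365 -3.576
v 3.662 0.93 -4.164
v 3.047 0.571 -3.028
v 3.873 -0.471 -4.492
v 3.258 -0.83 -3.356
v 4.338 0.465 -3.944
v 3.724 0.106 -2.809
v -3.12 -0.094 1.828
v -2.396 0.251 1.055
v -2.364 -1.731 1.805
v -1.64 -1.386 1.032
v -1.575 -0.991 2.072
v -2.042 0.021 2.086
v -2.718 -1.501 0.774
v -3.185 -0.489 0.788
v -2.147 -0.618 0.403
v -1.441 -0.303 1.205
v -3.319 -1.177 1.655
v -2.613 -0.862 2.457
v 2.271 -1.562 -1.123
v 3.044 -1.169 -1.578
v 2.729 -0.998 0.143
v 2.642 -0.791 -1.601
v 2.122 -0.658 -1.471
v 1.649 -0.812 -1.232
v 1.373 -1.204 -0.957
v 1.383 -1.709 -0.736
v 1.674 -2.168 -0.637
v 2.154 -2.434 -0.693
v 2.672 -2.423 -0.885
v 3.062 -2.139 -1.153
v 3.201 -1.671 -1.412
v -2.649 2.012 1.213
v -3.306 1.462 2.456
v -2.44 2.87 1.704
v -3.097 2.32 2.946
v -0.923 1.26 1.794
v -1.58 0.71 3.036
v -0.714 2.118 2.284
v -1.371 1.568 3.527
v -0.344 3.086 2.12
v 0.361 2.446 1.886
v 1.509 3.375 2.806
v 0.804 4.014 3.04
v 0.364 2.832 1.492
v 1.512 3.761 2.412
v 0.143 3.299 1.297
v 1.291 4.228 2.217
v -0.233 3.698 1.363
v 0.915 4.627 2.283
v -0.644 3.903 1.67
v 0.504 4.831 2.59
v -0.96 3.848 2.12
v 0.188 4.777 3.04
v -1.08 3.551 2.569
v 0.068 4.48 3.489
v -0.967 3.106 2.876
v 0.181 4.035 3.796
v -0.656 2.655 2.943
v 0.493 3.584 3.863
v -0.245 2.341 2.749
v 0.903 3.269 3.669
v 0.133 2.263 2.355
v 1.282 3.191 3.275
f 2 4 1
f 5 2 1
f 1 4 3
f 3 5 1
f 2 8 4
f 6 2 5
f 6 8 2
f 4 8 3
f 7 5 3
f 3 8 7
f 7 6 5
f 8 6 7
f 9 20 14
f 9 14 10
f 9 10 16
f 9 16 19
f 9 19 20
f 10 14 18
f 14 20 13
f 20 19 11
f 19 16 15
f 16 10 17
f 12 18 13
f 12 13 11
f 12 11 15
f 12 15 17
f 12 17 18
f 13 18 14
f 11 13 20
f 15 11 19
f 17 15 16
f 18 17 10
f 22 21 24
f 22 24 23
f 24 21 25
f 24 25 23
f 25 21 26
f 25 26 23
f 26 21 27
f 26 27 23
f 27 21 28
f 27 28 23
f 28 21 29
f 28 29 23
f 29 21 30
f 29 30 23
f 30 21 31
f 30 31 23
f 31 21 32
f 31 32 23
f 32 21 33
f 32 33 23
f 33 21 22
f 33 22 23
f 35 37 34
f 38 35 34
f 34 37 36
f 36 38 34
f 35 41 37
f 39 35 38
f 39 41 35
f 37 41 36
f 40 38 36
f 36 41 40
f 40 39 38
f 41 39 40
f 43 42 46
f 43 46 44
f 44 46 47
f 44 47 45
f 46 42 48
f 46 48 47
f 47 48 49
f 47 49 45
f 48 42 50
f 48 50 49
f 49 50 51
f 49 51 45
f 50 42 52
f 50 52 51
f 51 52 53
f 51 53 45
f 52 42 54
f 52 54 53
f 53 54 55
f 53 55 45
f 54 42 56
f 54 56 55
f 55 56 57
f 55 57 45
f 56 42 58
f 56 58 57
f 57 58 59
f 57 59 45
f 58 42 60
f 58 60 59
f 59 60 61
f 59 61 45
f 60 42 62
f 60 62 61
f 61 62 63
f 61 63 45
f 62 42 64
f 62 64 63
f 63 64 65
f 63 65 45
f 64 42 43
f 64 43 65
f 65 43 44
f 65 44 45



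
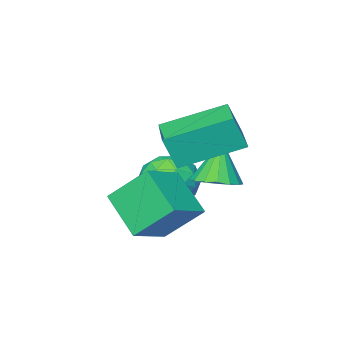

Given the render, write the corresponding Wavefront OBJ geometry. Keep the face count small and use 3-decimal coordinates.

v -2.611 0.011 1.931
v -2.279 -0.262 3.041
v -1.608 1.432 1.98
v -1.276 1.159 3.09
v -0.944 -1.139 1.15
v -0.612 -1.412 2.26
v 0.059 0.282 1.199
v 0.391 0.009 2.309
v -0.862 -0.807 0.425
v 0.552 -0.471 0.99
v -0.752 0.558 -0.664
v 0.663 0.894 -0.099
v -0.163 -1.794 -0.741
v 1.252 -1.458 -0.176
v -0.052 -0.429 -1.83
v 1.362 -0.093 -1.265
v -1.992 -1.382 -0.65
v -1.101 -1.693 -0.235
v -2.399 -2.967 -0.965
v -1.508 -3.278 -0.55
v -2.243 -2.874 0.049
v -1.992 -1.894 0.244
v -1.508 -2.766 -1.444
v -1.257 -1.786 -1.249
v -0.803 -2.548 -0.725
v -1.257 -2.615 0.197
v -2.243 -2.045 -1.397
v -2.697 -2.112 -0.475
v -1.511 -1.398 -0.415
v -1.989 -3.262 -0.785
v -2.421 -3.025 -0.433
v -1.898 -3.207 -0.189
v -2.034 -1.516 -0.134
v -1.511 -1.699 0.111
v -2.182 -2.394 0.277
v -1.989 -2.961 -1.311
v -1.466 -3.144 -1.066
v -1.602 -1.453 -1.011
v -1.079 -1.635 -0.767
v -1.318 -2.266 -1.477
v -0.812 -2.083 -0.459
v -1.051 -3.016 -0.644
v -1.051 -2.714 -1.17
v -0.904 -2.138 -1.055
v -1.079 -2.123 0.083
v -1.318 -3.055 -0.102
v -1.75 -2.817 0.25
v -1.602 -2.241 0.365
v -0.903 -2.626 -0.205
v -2.182 -1.605 -1.098
v -2.421 -2.537 -1.283
v -1.898 -2.419 -1.565
v -1.75 -1.843 -1.45
v -2.449 -1.644 -0.556
v -2.688 -2.577 -0.741
v -2.596 -2.522 -0.145
v -2.449 -1.946 -0.03
v -2.597 -2.034 -0.995
v -2.341 -0.833 -0.329
v -1.864 -0.211 -0.091
v -2.779 -1.087 1.209
v -2.211 -0.041 -0.162
v -2.587 -0.053 -0.271
v -2.908 -0.244 -0.394
v -3.098 -0.57 -0.502
v -3.115 -0.956 -0.57
v -2.955 -1.314 -0.583
v -2.654 -1.562 -0.538
v -2.281 -1.643 -0.446
v -1.922 -1.538 -0.326
v -1.659 -1.272 -0.207
v -1.552 -0.906 -0.117
v -1.626 -0.523 -0.075
f 2 4 1
f 5 2 1
f 1 4 3
f 3 5 1
f 2 8 4
f 6 2 5
f 6 8 2
f 4 8 3
f 7 5 3
f 3 8 7
f 7 6 5
f 8 6 7
f 10 12 9
f 13 10 9
f 9 12 11
f 11 13 9
f 10 16 12
f 14 10 13
f 14 16 10
f 12 16 11
f 15 13 11
f 11 16 15
f 15 14 13
f 16 14 15
f 17 54 33
f 54 28 57
f 33 57 22
f 54 57 33
f 17 33 29
f 33 22 34
f 29 34 18
f 33 34 29
f 17 29 38
f 29 18 39
f 38 39 24
f 29 39 38
f 17 38 50
f 38 24 53
f 50 53 27
f 38 53 50
f 17 50 54
f 50 27 58
f 54 58 28
f 50 58 54
f 18 34 45
f 34 22 48
f 45 48 26
f 34 48 45
f 22 57 35
f 57 28 56
f 35 56 21
f 57 56 35
f 28 58 55
f 58 27 51
f 55 51 19
f 58 51 55
f 27 53 52
f 53 24 40
f 52 40 23
f 53 40 52
f 24 39 44
f 39 18 41
f 44 41 25
f 39 41 44
f 20 46 32
f 46 26 47
f 32 47 21
f 46 47 32
f 20 32 30
f 32 21 31
f 30 31 19
f 32 31 30
f 20 30 37
f 30 19 36
f 37 36 23
f 30 36 37
f 20 37 42
f 37 23 43
f 42 43 25
f 37 43 42
f 20 42 46
f 42 25 49
f 46 49 26
f 42 49 46
f 21 47 35
f 47 26 48
f 35 48 22
f 47 48 35
f 19 31 55
f 31 21 56
f 55 56 28
f 31 56 55
f 23 36 52
f 36 19 51
f 52 51 27
f 36 51 52
f 25 43 44
f 43 23 40
f 44 40 24
f 43 40 44
f 26 49 45
f 49 25 41
f 45 41 18
f 49 41 45
f 60 59 62
f 60 62 61
f 62 59 63
f 62 63 61
f 63 59 64
f 63 64 61
f 64 59 65
f 64 65 61
f 65 59 66
f 65 66 61
f 66 59 67
f 66 67 61
f 67 59 68
f 67 68 61
f 68 59 69
f 68 69 61
f 69 59 70
f 69 70 61
f 70 59 71
f 70 71 61
f 71 59 72
f 71 72 61
f 72 59 73
f 72 73 61
f 73 59 60
f 73 60 61



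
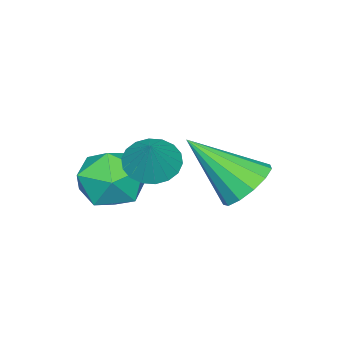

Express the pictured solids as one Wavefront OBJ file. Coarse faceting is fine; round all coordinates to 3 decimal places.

v -1.299 -2.045 -1.73
v -0.51 -1.759 -1.787
v -0.85 -3.161 -1.093
v -0.061 -2.875 -1.15
v -0.611 -2.491 -0.644
v -0.889 -1.801 -1.037
v -0.471 -3.119 -1.843
v -0.749 -2.429 -2.236
v 0.002 -2.423 -1.857
v -0.085 -2.035 -1.116
v -1.275 -2.885 -1.764
v -1.362 -2.497 -1.023
v -2.421 -0.234 -1.81
v -1.773 -0.311 -2.116
v -1.999 -1.466 -0.61
v -1.733 -0.022 -1.833
v -1.911 0.199 -1.544
v -2.25 0.283 -1.338
v -2.644 0.203 -1.283
v -2.967 -0.016 -1.394
v -3.116 -0.304 -1.638
v -3.045 -0.57 -1.936
v -2.775 -0.729 -2.194
v -2.393 -0.731 -2.33
v -2.019 -0.575 -2.301
v -1.07 -1.712 -0.869
v -0.541 -1.905 -1.153
v -0.53 -1.408 -0.071
v -0.564 -1.639 -1.238
v -0.688 -1.387 -1.251
v -0.886 -1.2 -1.187
v -1.122 -1.114 -1.061
v -1.347 -1.147 -0.897
v -1.517 -1.291 -0.727
v -1.598 -1.519 -0.586
v -1.575 -1.785 -0.5
v -1.452 -2.036 -0.488
v -1.253 -2.224 -0.551
v -1.018 -2.309 -0.677
v -0.793 -2.277 -0.841
v -0.623 -2.132 -1.011
f 1 12 6
f 1 6 2
f 1 2 8
f 1 8 11
f 1 11 12
f 2 6 10
f 6 12 5
f 12 11 3
f 11 8 7
f 8 2 9
f 4 10 5
f 4 5 3
f 4 3 7
f 4 7 9
f 4 9 10
f 5 10 6
f 3 5 12
f 7 3 11
f 9 7 8
f 10 9 2
f 14 13 16
f 14 16 15
f 16 13 17
f 16 17 15
f 17 13 18
f 17 18 15
f 18 13 19
f 18 19 15
f 19 13 20
f 19 20 15
f 20 13 21
f 20 21 15
f 21 13 22
f 21 22 15
f 22 13 23
f 22 23 15
f 23 13 24
f 23 24 15
f 24 13 25
f 24 25 15
f 25 13 14
f 25 14 15
f 27 26 29
f 27 29 28
f 29 26 30
f 29 30 28
f 30 26 31
f 30 31 28
f 31 26 32
f 31 32 28
f 32 26 33
f 32 33 28
f 33 26 34
f 33 34 28
f 34 26 35
f 34 35 28
f 35 26 36
f 35 36 28
f 36 26 37
f 36 37 28
f 37 26 38
f 37 38 28
f 38 26 39
f 38 39 28
f 39 26 40
f 39 40 28
f 40 26 41
f 40 41 28
f 41 26 27
f 41 27 28



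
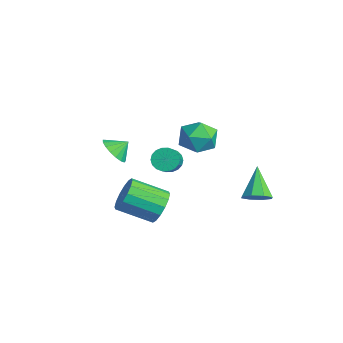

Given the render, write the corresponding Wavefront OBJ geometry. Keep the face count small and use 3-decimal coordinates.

v 2.894 3.542 -4.27
v 3.575 3.63 -3.689
v 1.526 4.218 -2.77
v 3.462 4.205 -4.052
v 3.016 4.391 -4.542
v 2.498 4.08 -4.874
v 2.212 3.453 -4.851
v 2.326 2.879 -4.489
v 2.772 2.692 -3.998
v 3.289 3.004 -3.667
v -1.227 2.46 -1.662
v 0.009 2.359 -1.704
v -1.309 0.921 -0.376
v -0.073 0.82 -0.418
v -0.597 1.804 0.127
v -0.546 2.755 -0.668
v -0.754 0.525 -1.412
v -0.703 1.476 -2.207
v 0.301 1.163 -1.55
v 0.399 1.953 -0.598
v -1.699 1.327 -1.482
v -1.601 2.117 -0.53
v 0.696 -0.703 -1.425
v 1.202 -0.725 -2.017
v 2.491 -1.498 -0.888
v 1.984 -1.477 -0.295
v 1.263 -0.414 -1.875
v 2.552 -1.187 -0.745
v 1.212 -0.161 -1.643
v 2.501 -0.934 -0.513
v 1.058 -0.015 -1.368
v 2.347 -0.788 -0.238
v 0.833 -0.006 -1.104
v 2.122 -0.779 0.026
v 0.58 -0.135 -0.904
v 1.869 -0.908 0.226
v 0.35 -0.376 -0.807
v 1.639 -1.149 0.323
v 0.189 -0.682 -0.832
v 1.478 -1.455 0.297
v 0.128 -0.993 -0.975
v 1.417 -1.766 0.155
v 0.179 -1.246 -1.207
v 1.468 -2.019 -0.077
v 0.333 -1.392 -1.482
v 1.622 -2.165 -0.352
v 0.558 -1.401 -1.746
v 1.847 -2.174 -0.616
v 0.811 -1.272 -1.946
v 2.1 -2.045 -0.816
v 1.041 -1.031 -2.043
v 2.33 -1.804 -0.913
v 3.359 -2.338 -2.935
v 4.233 -2.472 -2.314
v 3.295 -4.196 -1.365
v 2.421 -4.062 -1.985
v 3.9 -2.13 -2.023
v 2.962 -3.854 -1.074
v 3.421 -1.844 -1.976
v 2.483 -3.568 -1.027
v 2.927 -1.691 -2.186
v 1.989 -3.415 -1.237
v 2.548 -1.71 -2.596
v 1.61 -3.434 -1.647
v 2.386 -1.898 -3.098
v 1.448 -3.622 -2.149
v 2.485 -2.204 -3.555
v 1.547 -3.928 -2.606
v 2.818 -2.546 -3.846
v 1.88 -4.27 -2.897
v 3.297 -2.832 -3.893
v 2.359 -4.556 -2.944
v 3.791 -2.985 -3.683
v 2.853 -4.709 -2.734
v 4.17 -2.966 -3.273
v 3.232 -4.69 -2.324
v 4.332 -2.778 -2.771
v 3.394 -4.502 -1.822
v -2.505 -2.589 -2.146
v -1.749 -2.295 -2.697
v -2.355 -1.791 -1.514
v -2.118 -2.076 -2.886
v -2.576 -1.974 -2.906
v -3.017 -2.014 -2.752
v -3.341 -2.185 -2.459
v -3.473 -2.449 -2.095
v -3.384 -2.745 -1.742
v -3.093 -3.006 -1.482
v -2.667 -3.171 -1.374
v -2.204 -3.203 -1.443
v -1.81 -3.094 -1.673
v -1.575 -2.87 -2.012
v -1.553 -2.581 -2.381
f 2 1 4
f 2 4 3
f 4 1 5
f 4 5 3
f 5 1 6
f 5 6 3
f 6 1 7
f 6 7 3
f 7 1 8
f 7 8 3
f 8 1 9
f 8 9 3
f 9 1 10
f 9 10 3
f 10 1 2
f 10 2 3
f 11 22 16
f 11 16 12
f 11 12 18
f 11 18 21
f 11 21 22
f 12 16 20
f 16 22 15
f 22 21 13
f 21 18 17
f 18 12 19
f 14 20 15
f 14 15 13
f 14 13 17
f 14 17 19
f 14 19 20
f 15 20 16
f 13 15 22
f 17 13 21
f 19 17 18
f 20 19 12
f 24 23 27
f 24 27 25
f 25 27 28
f 25 28 26
f 27 23 29
f 27 29 28
f 28 29 30
f 28 30 26
f 29 23 31
f 29 31 30
f 30 31 32
f 30 32 26
f 31 23 33
f 31 33 32
f 32 33 34
f 32 34 26
f 33 23 35
f 33 35 34
f 34 35 36
f 34 36 26
f 35 23 37
f 35 37 36
f 36 37 38
f 36 38 26
f 37 23 39
f 37 39 38
f 38 39 40
f 38 40 26
f 39 23 41
f 39 41 40
f 40 41 42
f 40 42 26
f 41 23 43
f 41 43 42
f 42 43 44
f 42 44 26
f 43 23 45
f 43 45 44
f 44 45 46
f 44 46 26
f 45 23 47
f 45 47 46
f 46 47 48
f 46 48 26
f 47 23 49
f 47 49 48
f 48 49 50
f 48 50 26
f 49 23 51
f 49 51 50
f 50 51 52
f 50 52 26
f 51 23 24
f 51 24 52
f 52 24 25
f 52 25 26
f 54 53 57
f 54 57 55
f 55 57 58
f 55 58 56
f 57 53 59
f 57 59 58
f 58 59 60
f 58 60 56
f 59 53 61
f 59 61 60
f 60 61 62
f 60 62 56
f 61 53 63
f 61 63 62
f 62 63 64
f 62 64 56
f 63 53 65
f 63 65 64
f 64 65 66
f 64 66 56
f 65 53 67
f 65 67 66
f 66 67 68
f 66 68 56
f 67 53 69
f 67 69 68
f 68 69 70
f 68 70 56
f 69 53 71
f 69 71 70
f 70 71 72
f 70 72 56
f 71 53 73
f 71 73 72
f 72 73 74
f 72 74 56
f 73 53 75
f 73 75 74
f 74 75 76
f 74 76 56
f 75 53 77
f 75 77 76
f 76 77 78
f 76 78 56
f 77 53 54
f 77 54 78
f 78 54 55
f 78 55 56
f 80 79 82
f 80 82 81
f 82 79 83
f 82 83 81
f 83 79 84
f 83 84 81
f 84 79 85
f 84 85 81
f 85 79 86
f 85 86 81
f 86 79 87
f 86 87 81
f 87 79 88
f 87 88 81
f 88 79 89
f 88 89 81
f 89 79 90
f 89 90 81
f 90 79 91
f 90 91 81
f 91 79 92
f 91 92 81
f 92 79 93
f 92 93 81
f 93 79 80
f 93 80 81



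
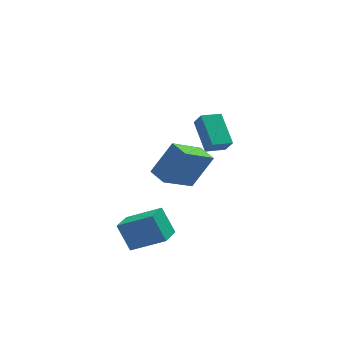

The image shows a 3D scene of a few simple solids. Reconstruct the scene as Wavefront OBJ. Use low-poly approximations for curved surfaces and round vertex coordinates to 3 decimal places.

v 1.374 2.813 -0.583
v 1.612 2.394 0.142
v 1.213 4.394 0.384
v 1.451 3.975 1.109
v 2.409 3.045 -0.789
v 2.647 2.626 -0.064
v 2.248 4.626 0.178
v 2.486 4.207 0.903
v -1.883 -2.928 2.184
v -0.867 -2.683 3.686
v -2.257 -2.062 2.295
v -1.241 -1.817 3.797
v -0.439 -2.163 1.083
v 0.577 -1.918 2.585
v -0.813 -1.297 1.194
v 0.203 -1.052 2.696
v -1.63 -2.278 -2.347
v -2.089 -1.594 -1.118
v -3.109 -1.607 -3.274
v -3.568 -0.922 -2.045
v -0.992 -1.298 -2.655
v -1.451 -0.613 -1.426
v -2.471 -0.626 -3.582
v -2.93 0.058 -2.353
f 2 4 1
f 5 2 1
f 1 4 3
f 3 5 1
f 2 8 4
f 6 2 5
f 6 8 2
f 4 8 3
f 7 5 3
f 3 8 7
f 7 6 5
f 8 6 7
f 10 12 9
f 13 10 9
f 9 12 11
f 11 13 9
f 10 16 12
f 14 10 13
f 14 16 10
f 12 16 11
f 15 13 11
f 11 16 15
f 15 14 13
f 16 14 15
f 18 20 17
f 21 18 17
f 17 20 19
f 19 21 17
f 18 24 20
f 22 18 21
f 22 24 18
f 20 24 19
f 23 21 19
f 19 24 23
f 23 22 21
f 24 22 23



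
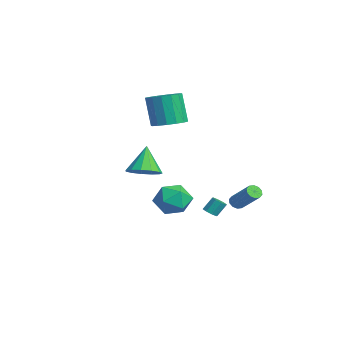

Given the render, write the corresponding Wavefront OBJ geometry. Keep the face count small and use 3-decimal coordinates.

v -2.535 0.082 -2.655
v -1.854 0.959 -2.055
v -0.986 -0.239 -3.945
v -0.305 0.638 -3.345
v -0.569 -0.455 -2.773
v -1.527 -0.257 -1.976
v -1.313 0.977 -4.024
v -2.271 1.175 -3.227
v -1.099 1.512 -2.901
v -0.639 0.627 -2.129
v -2.201 0.093 -3.871
v -1.741 -0.792 -3.099
v 2.832 2.884 -1.914
v 3.188 2.805 -2.27
v 4.584 3.377 -1.003
v 4.228 3.456 -0.646
v 3.089 3.103 -2.296
v 4.485 3.675 -1.028
v 2.892 3.318 -2.175
v 4.288 3.89 -0.908
v 2.672 3.366 -1.955
v 4.068 3.938 -0.688
v 2.513 3.231 -1.719
v 3.909 3.803 -0.452
v 2.476 2.963 -1.557
v 3.872 3.535 -0.29
v 2.575 2.665 -1.532
v 3.971 3.237 -0.264
v 2.772 2.45 -1.652
v 4.168 3.022 -0.385
v 2.992 2.402 -1.872
v 4.388 2.974 -0.605
v 3.151 2.537 -2.108
v 4.547 3.109 -0.841
v -2.66 0.513 2.647
v -1.676 0.087 2.894
v -2.276 -0.098 4.961
v -3.26 0.327 4.713
v -1.615 0.649 2.962
v -2.215 0.464 5.029
v -1.834 1.175 2.946
v -2.434 0.99 5.012
v -2.274 1.523 2.849
v -2.874 1.338 4.916
v -2.818 1.6 2.698
v -3.418 1.415 4.765
v -3.319 1.386 2.533
v -3.919 1.201 4.6
v -3.644 0.938 2.399
v -4.244 0.753 4.466
v -3.705 0.376 2.331
v -4.305 0.191 4.398
v -3.486 -0.15 2.348
v -4.086 -0.335 4.414
v -3.046 -0.498 2.444
v -3.646 -0.683 4.511
v -2.502 -0.575 2.595
v -3.102 -0.76 4.662
v -2.001 -0.361 2.76
v -2.601 -0.546 4.827
v -1.084 2.524 -4.161
v -0.769 2.191 -3.915
v -0.801 2.784 -3.073
v -1.116 3.116 -3.319
v -0.569 2.476 -4.108
v -0.601 3.069 -3.266
v -0.67 2.789 -4.332
v -0.703 3.382 -3.49
v -1.014 2.947 -4.456
v -1.047 3.539 -3.614
v -1.399 2.856 -4.407
v -1.431 3.449 -3.565
v -1.599 2.571 -4.214
v -1.631 3.164 -3.372
v -1.497 2.258 -3.99
v -1.53 2.851 -3.148
v -1.153 2.101 -3.866
v -1.186 2.693 -3.024
v 4.295 -2.903 1.505
v 5.216 -2.723 1.904
v 3.505 -2.517 3.155
v 5.029 -2.221 1.697
v 4.608 -1.936 1.428
v 4.089 -1.957 1.184
v 3.634 -2.279 1.042
v 3.39 -2.8 1.047
v 3.433 -3.353 1.197
v 3.75 -3.763 1.445
v 4.24 -3.901 1.712
v 4.747 -3.721 1.913
v 5.111 -3.283 1.985
f 1 12 6
f 1 6 2
f 1 2 8
f 1 8 11
f 1 11 12
f 2 6 10
f 6 12 5
f 12 11 3
f 11 8 7
f 8 2 9
f 4 10 5
f 4 5 3
f 4 3 7
f 4 7 9
f 4 9 10
f 5 10 6
f 3 5 12
f 7 3 11
f 9 7 8
f 10 9 2
f 14 13 17
f 14 17 15
f 15 17 18
f 15 18 16
f 17 13 19
f 17 19 18
f 18 19 20
f 18 20 16
f 19 13 21
f 19 21 20
f 20 21 22
f 20 22 16
f 21 13 23
f 21 23 22
f 22 23 24
f 22 24 16
f 23 13 25
f 23 25 24
f 24 25 26
f 24 26 16
f 25 13 27
f 25 27 26
f 26 27 28
f 26 28 16
f 27 13 29
f 27 29 28
f 28 29 30
f 28 30 16
f 29 13 31
f 29 31 30
f 30 31 32
f 30 32 16
f 31 13 33
f 31 33 32
f 32 33 34
f 32 34 16
f 33 13 14
f 33 14 34
f 34 14 15
f 34 15 16
f 36 35 39
f 36 39 37
f 37 39 40
f 37 40 38
f 39 35 41
f 39 41 40
f 40 41 42
f 40 42 38
f 41 35 43
f 41 43 42
f 42 43 44
f 42 44 38
f 43 35 45
f 43 45 44
f 44 45 46
f 44 46 38
f 45 35 47
f 45 47 46
f 46 47 48
f 46 48 38
f 47 35 49
f 47 49 48
f 48 49 50
f 48 50 38
f 49 35 51
f 49 51 50
f 50 51 52
f 50 52 38
f 51 35 53
f 51 53 52
f 52 53 54
f 52 54 38
f 53 35 55
f 53 55 54
f 54 55 56
f 54 56 38
f 55 35 57
f 55 57 56
f 56 57 58
f 56 58 38
f 57 35 59
f 57 59 58
f 58 59 60
f 58 60 38
f 59 35 36
f 59 36 60
f 60 36 37
f 60 37 38
f 62 61 65
f 62 65 63
f 63 65 66
f 63 66 64
f 65 61 67
f 65 67 66
f 66 67 68
f 66 68 64
f 67 61 69
f 67 69 68
f 68 69 70
f 68 70 64
f 69 61 71
f 69 71 70
f 70 71 72
f 70 72 64
f 71 61 73
f 71 73 72
f 72 73 74
f 72 74 64
f 73 61 75
f 73 75 74
f 74 75 76
f 74 76 64
f 75 61 77
f 75 77 76
f 76 77 78
f 76 78 64
f 77 61 62
f 77 62 78
f 78 62 63
f 78 63 64
f 80 79 82
f 80 82 81
f 82 79 83
f 82 83 81
f 83 79 84
f 83 84 81
f 84 79 85
f 84 85 81
f 85 79 86
f 85 86 81
f 86 79 87
f 86 87 81
f 87 79 88
f 87 88 81
f 88 79 89
f 88 89 81
f 89 79 90
f 89 90 81
f 90 79 91
f 90 91 81
f 91 79 80
f 91 80 81



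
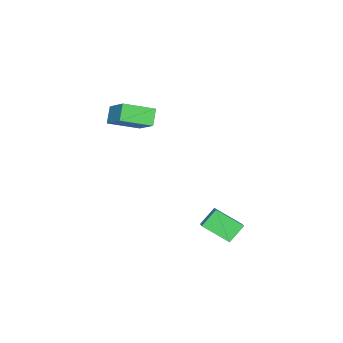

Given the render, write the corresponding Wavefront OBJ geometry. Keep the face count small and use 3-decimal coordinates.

v -2.079 -3.858 3.175
v -1.021 -2.564 4.292
v -1.305 -3.7 2.259
v -0.247 -2.406 3.375
v -0.953 -5.374 3.865
v 0.105 -4.08 4.981
v -0.179 -5.216 2.948
v 0.879 -3.922 4.065
v 1.235 1.903 -1.397
v 2.158 2.371 -0.83
v 1.057 3.47 -2.401
v 1.98 3.939 -1.834
v 2.06 1.401 -2.326
v 2.983 1.87 -1.759
v 1.882 2.969 -3.33
v 2.805 3.437 -2.763
f 2 4 1
f 5 2 1
f 1 4 3
f 3 5 1
f 2 8 4
f 6 2 5
f 6 8 2
f 4 8 3
f 7 5 3
f 3 8 7
f 7 6 5
f 8 6 7
f 10 12 9
f 13 10 9
f 9 12 11
f 11 13 9
f 10 16 12
f 14 10 13
f 14 16 10
f 12 16 11
f 15 13 11
f 11 16 15
f 15 14 13
f 16 14 15



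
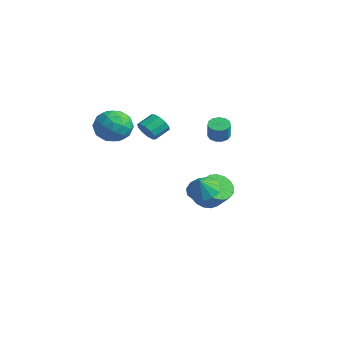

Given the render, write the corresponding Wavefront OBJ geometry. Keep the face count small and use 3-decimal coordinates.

v -0.102 1.941 -2.125
v 0.883 1.914 -2.46
v 0.202 1.439 -1.195
v 0.821 2.419 -2.169
v 0.467 2.771 -1.863
v -0.068 2.86 -1.641
v -0.614 2.657 -1.572
v -0.997 2.227 -1.68
v -1.095 1.706 -1.928
v -0.879 1.259 -2.24
v -0.415 1.029 -2.515
v 0.148 1.088 -2.666
v 0.632 1.418 -2.646
v 1.628 1.794 2.868
v 1.992 1.321 2.61
v 2.395 1.052 3.675
v 2.032 1.526 3.932
v 2.199 1.623 2.608
v 2.602 1.354 3.673
v 2.225 1.979 2.688
v 2.628 1.711 3.753
v 2.062 2.277 2.825
v 2.465 2.008 3.89
v 1.761 2.422 2.976
v 2.164 2.153 4.041
v 1.418 2.367 3.092
v 1.821 2.098 4.157
v 1.141 2.13 3.137
v 1.545 1.862 4.202
v 1.02 1.787 3.096
v 1.423 1.519 4.161
v 1.091 1.447 2.983
v 1.495 1.178 4.048
v 1.334 1.216 2.833
v 1.737 0.947 3.898
v 1.669 1.169 2.694
v 2.073 0.9 3.759
v -1.845 -0.807 2.486
v -1.155 -0.931 2.779
v -1.205 0.043 3.308
v -1.895 0.167 3.014
v -1.101 -0.707 2.37
v -1.15 0.268 2.899
v -1.331 -0.52 2.005
v -1.38 0.454 2.534
v -1.757 -0.444 1.824
v -1.807 0.531 2.353
v -2.218 -0.506 1.895
v -2.267 0.469 2.424
v -2.535 -0.683 2.192
v -2.585 0.291 2.721
v -2.59 -0.908 2.601
v -2.639 0.067 3.13
v -2.36 -1.094 2.966
v -2.409 -0.12 3.495
v -1.933 -1.171 3.147
v -1.983 -0.196 3.676
v -1.473 -1.109 3.076
v -1.522 -0.134 3.605
v -1.046 -2.739 4.657
v -0.294 -2.811 3.713
v -2.366 -3.809 3.687
v -1.614 -3.881 2.743
v -1.349 -4.458 3.773
v -0.533 -3.796 4.372
v -2.127 -2.824 3.028
v -1.311 -2.162 3.627
v -0.962 -2.864 2.706
v -0.481 -3.873 3.166
v -2.179 -2.747 4.234
v -1.698 -3.756 4.694
v -0.554 -2.681 4.27
v -2.106 -3.939 3.13
v -1.95 -4.278 3.735
v -1.508 -4.32 3.18
v -0.695 -3.26 4.657
v -0.253 -3.303 4.102
v -0.873 -4.27 4.138
v -2.407 -3.317 3.298
v -1.965 -3.36 2.743
v -1.152 -2.3 4.22
v -0.71 -2.342 3.665
v -1.787 -2.35 3.262
v -0.505 -2.755 3.123
v -1.281 -3.383 2.553
v -1.582 -2.762 2.721
v -1.102 -2.373 3.073
v -0.222 -3.348 3.394
v -0.998 -3.977 2.824
v -0.843 -4.316 3.429
v -0.363 -3.927 3.781
v -0.615 -3.379 2.802
v -1.662 -2.643 4.576
v -2.438 -3.272 4.006
v -2.297 -2.693 3.619
v -1.817 -2.304 3.971
v -1.379 -3.237 4.847
v -2.155 -3.865 4.277
v -1.558 -4.247 4.327
v -1.078 -3.858 4.679
v -2.045 -3.241 4.598
v -2.176 3.525 -3.915
v -1.498 3.878 -4.621
v -0.347 3.968 -3.471
v -1.024 3.615 -2.765
v -1.71 4.291 -4.442
v -0.558 4.381 -3.292
v -2.028 4.529 -4.142
v -0.876 4.619 -2.992
v -2.38 4.537 -3.79
v -1.228 4.627 -2.64
v -2.685 4.313 -3.467
v -1.534 4.403 -2.317
v -2.874 3.909 -3.246
v -1.722 3.999 -2.096
v -2.902 3.416 -3.179
v -1.751 3.506 -2.029
v -2.765 2.949 -3.28
v -1.613 3.039 -2.13
v -2.492 2.613 -3.527
v -1.34 2.703 -2.377
v -2.147 2.487 -3.863
v -0.995 2.577 -2.713
v -1.808 2.598 -4.21
v -0.657 2.688 -3.06
v -1.554 2.922 -4.49
v -0.403 3.012 -3.34
v -1.442 3.383 -4.639
v -0.291 3.473 -3.488
f 2 1 4
f 2 4 3
f 4 1 5
f 4 5 3
f 5 1 6
f 5 6 3
f 6 1 7
f 6 7 3
f 7 1 8
f 7 8 3
f 8 1 9
f 8 9 3
f 9 1 10
f 9 10 3
f 10 1 11
f 10 11 3
f 11 1 12
f 11 12 3
f 12 1 13
f 12 13 3
f 13 1 2
f 13 2 3
f 15 14 18
f 15 18 16
f 16 18 19
f 16 19 17
f 18 14 20
f 18 20 19
f 19 20 21
f 19 21 17
f 20 14 22
f 20 22 21
f 21 22 23
f 21 23 17
f 22 14 24
f 22 24 23
f 23 24 25
f 23 25 17
f 24 14 26
f 24 26 25
f 25 26 27
f 25 27 17
f 26 14 28
f 26 28 27
f 27 28 29
f 27 29 17
f 28 14 30
f 28 30 29
f 29 30 31
f 29 31 17
f 30 14 32
f 30 32 31
f 31 32 33
f 31 33 17
f 32 14 34
f 32 34 33
f 33 34 35
f 33 35 17
f 34 14 36
f 34 36 35
f 35 36 37
f 35 37 17
f 36 14 15
f 36 15 37
f 37 15 16
f 37 16 17
f 39 38 42
f 39 42 40
f 40 42 43
f 40 43 41
f 42 38 44
f 42 44 43
f 43 44 45
f 43 45 41
f 44 38 46
f 44 46 45
f 45 46 47
f 45 47 41
f 46 38 48
f 46 48 47
f 47 48 49
f 47 49 41
f 48 38 50
f 48 50 49
f 49 50 51
f 49 51 41
f 50 38 52
f 50 52 51
f 51 52 53
f 51 53 41
f 52 38 54
f 52 54 53
f 53 54 55
f 53 55 41
f 54 38 56
f 54 56 55
f 55 56 57
f 55 57 41
f 56 38 58
f 56 58 57
f 57 58 59
f 57 59 41
f 58 38 39
f 58 39 59
f 59 39 40
f 59 40 41
f 60 97 76
f 97 71 100
f 76 100 65
f 97 100 76
f 60 76 72
f 76 65 77
f 72 77 61
f 76 77 72
f 60 72 81
f 72 61 82
f 81 82 67
f 72 82 81
f 60 81 93
f 81 67 96
f 93 96 70
f 81 96 93
f 60 93 97
f 93 70 101
f 97 101 71
f 93 101 97
f 61 77 88
f 77 65 91
f 88 91 69
f 77 91 88
f 65 100 78
f 100 71 99
f 78 99 64
f 100 99 78
f 71 101 98
f 101 70 94
f 98 94 62
f 101 94 98
f 70 96 95
f 96 67 83
f 95 83 66
f 96 83 95
f 67 82 87
f 82 61 84
f 87 84 68
f 82 84 87
f 63 89 75
f 89 69 90
f 75 90 64
f 89 90 75
f 63 75 73
f 75 64 74
f 73 74 62
f 75 74 73
f 63 73 80
f 73 62 79
f 80 79 66
f 73 79 80
f 63 80 85
f 80 66 86
f 85 86 68
f 80 86 85
f 63 85 89
f 85 68 92
f 89 92 69
f 85 92 89
f 64 90 78
f 90 69 91
f 78 91 65
f 90 91 78
f 62 74 98
f 74 64 99
f 98 99 71
f 74 99 98
f 66 79 95
f 79 62 94
f 95 94 70
f 79 94 95
f 68 86 87
f 86 66 83
f 87 83 67
f 86 83 87
f 69 92 88
f 92 68 84
f 88 84 61
f 92 84 88
f 103 102 106
f 103 106 104
f 104 106 107
f 104 107 105
f 106 102 108
f 106 108 107
f 107 108 109
f 107 109 105
f 108 102 110
f 108 110 109
f 109 110 111
f 109 111 105
f 110 102 112
f 110 112 111
f 111 112 113
f 111 113 105
f 112 102 114
f 112 114 113
f 113 114 115
f 113 115 105
f 114 102 116
f 114 116 115
f 115 116 117
f 115 117 105
f 116 102 118
f 116 118 117
f 117 118 119
f 117 119 105
f 118 102 120
f 118 120 119
f 119 120 121
f 119 121 105
f 120 102 122
f 120 122 121
f 121 122 123
f 121 123 105
f 122 102 124
f 122 124 123
f 123 124 125
f 123 125 105
f 124 102 126
f 124 126 125
f 125 126 127
f 125 127 105
f 126 102 128
f 126 128 127
f 127 128 129
f 127 129 105
f 128 102 103
f 128 103 129
f 129 103 104
f 129 104 105

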